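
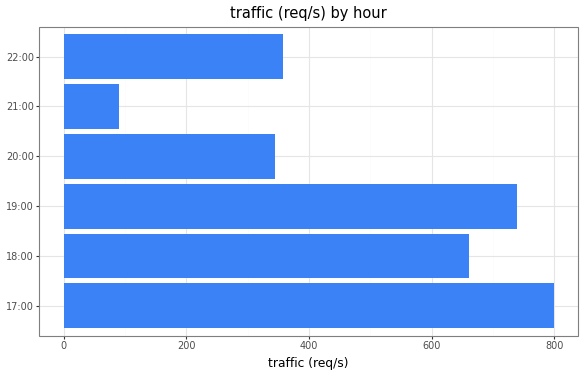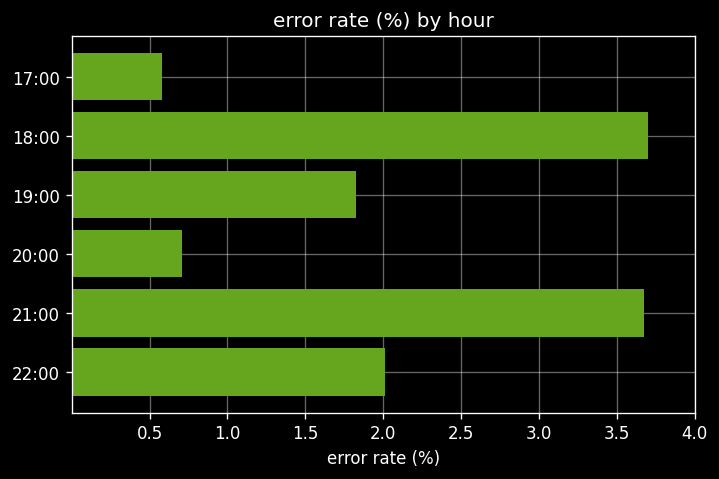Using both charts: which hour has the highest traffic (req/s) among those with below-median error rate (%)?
Chart 2 median error rate (%) ≈ 2; below-median hours: 17:00, 19:00, 20:00. Among those, 17:00 has the highest traffic (req/s) (≈ 800).

17:00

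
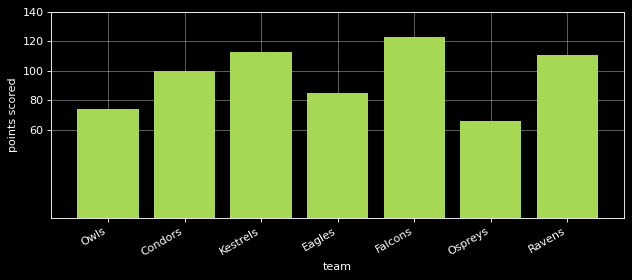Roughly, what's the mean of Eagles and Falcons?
(80 + 120) / 2 ≈ 100.

≈ 100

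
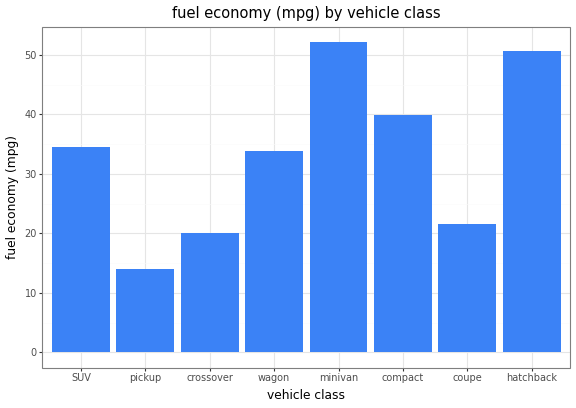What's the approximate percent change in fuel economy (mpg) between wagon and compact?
wagon ≈ 35, compact ≈ 40; (40 − 35) / 35 ≈ +14.3%.

≈ +14.3%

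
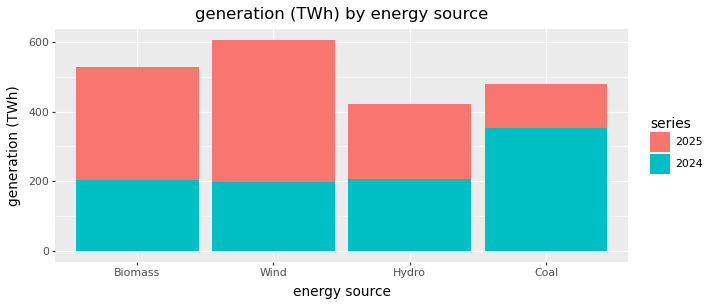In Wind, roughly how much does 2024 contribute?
2024 top ≈ 200, bottom ≈ 0; segment ≈ 200.

≈ 200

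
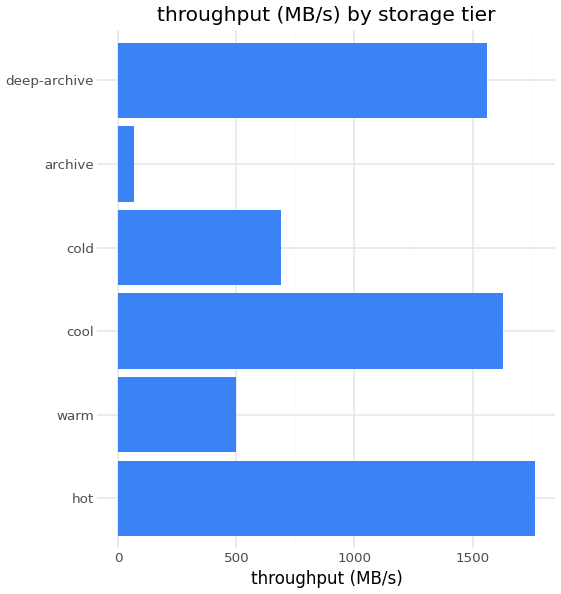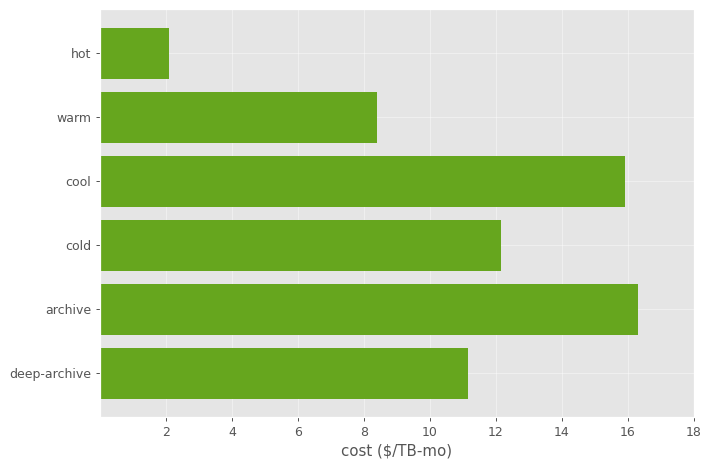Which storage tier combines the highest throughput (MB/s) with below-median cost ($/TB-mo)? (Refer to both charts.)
Chart 2 median cost ($/TB-mo) ≈ 12; below-median storage tiers: hot, warm, deep-archive. Among those, hot has the highest throughput (MB/s) (≈ 1800).

hot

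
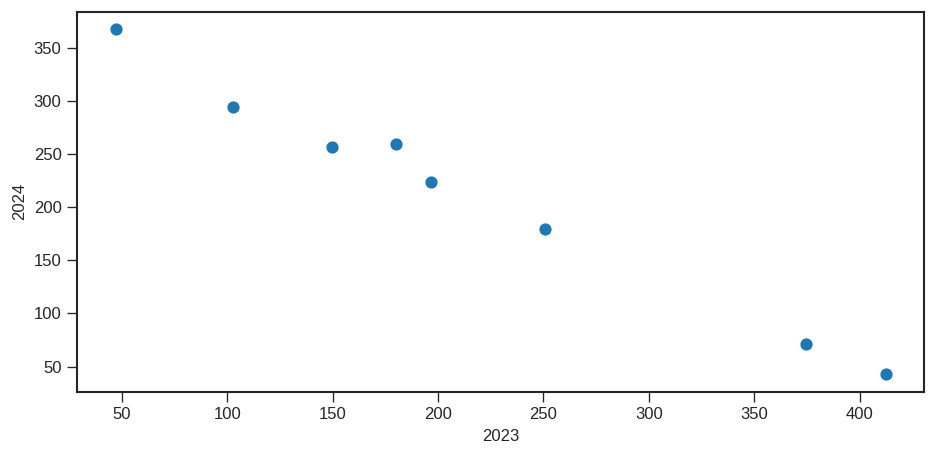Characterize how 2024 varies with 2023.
negative, strong

Points are negatively correlated; strong (|r| ≈ 1.0).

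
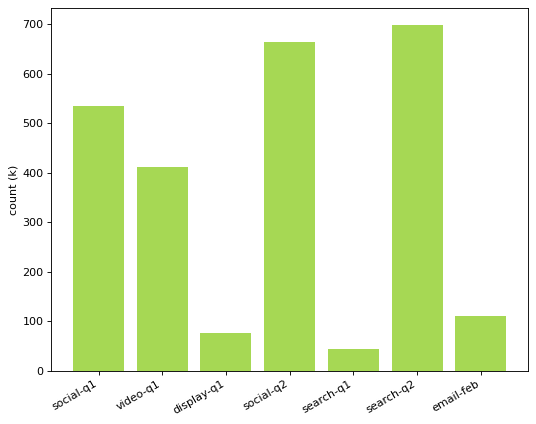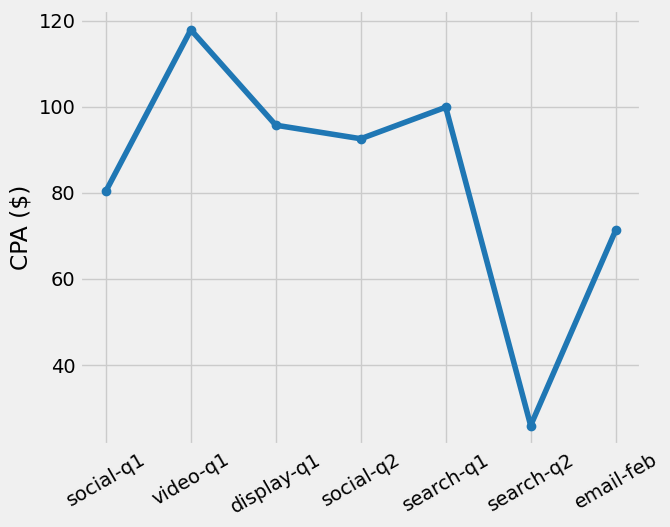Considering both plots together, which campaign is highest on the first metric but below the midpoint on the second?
Chart 2 median CPA ($) ≈ 100; below-median campaigns: social-q1, search-q2, email-feb. Among those, search-q2 has the highest count (k) (≈ 700).

search-q2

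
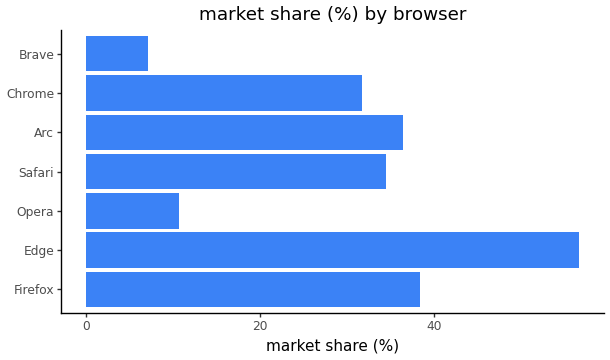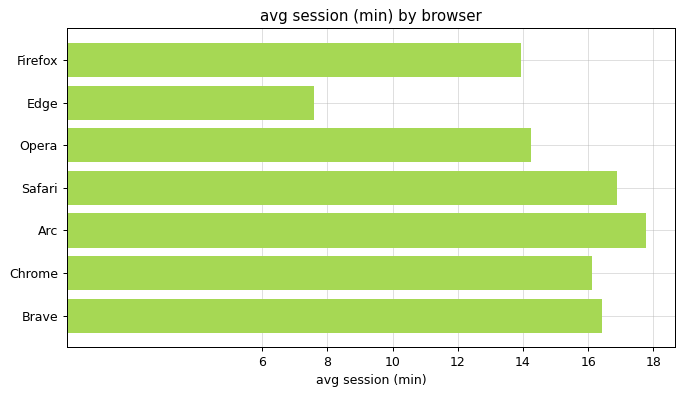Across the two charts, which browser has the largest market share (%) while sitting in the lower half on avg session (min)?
Chart 2 median avg session (min) ≈ 16; below-median browsers: Firefox, Edge, Opera. Among those, Edge has the highest market share (%) (≈ 60).

Edge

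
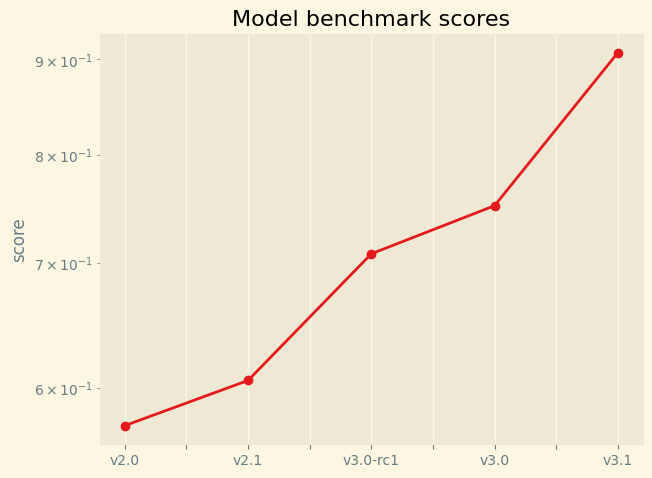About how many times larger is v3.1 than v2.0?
≈ 1.64×

v3.1 ≈ 0.90, v2.0 ≈ 0.55; 0.90/0.55 ≈ 1.64.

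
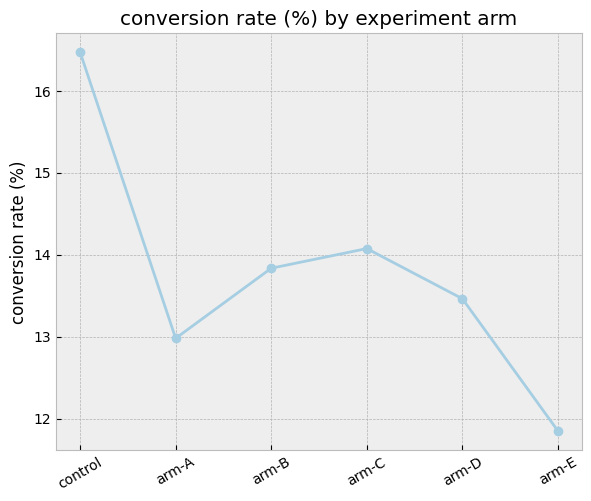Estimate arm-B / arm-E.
arm-B ≈ 14.0, arm-E ≈ 12.0; 14.0/12.0 ≈ 1.17.

≈ 1.17×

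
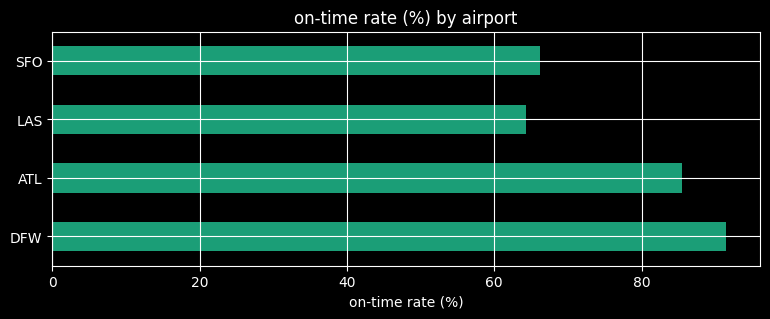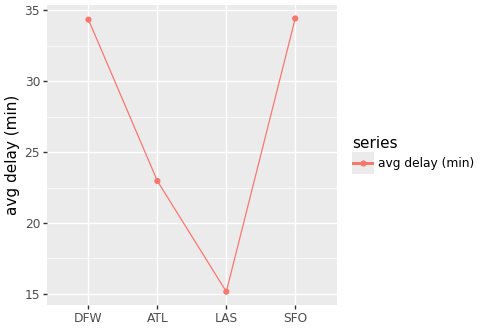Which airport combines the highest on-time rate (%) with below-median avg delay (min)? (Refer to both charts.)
Chart 2 median avg delay (min) ≈ 30; below-median airports: ATL, LAS. Among those, ATL has the highest on-time rate (%) (≈ 90).

ATL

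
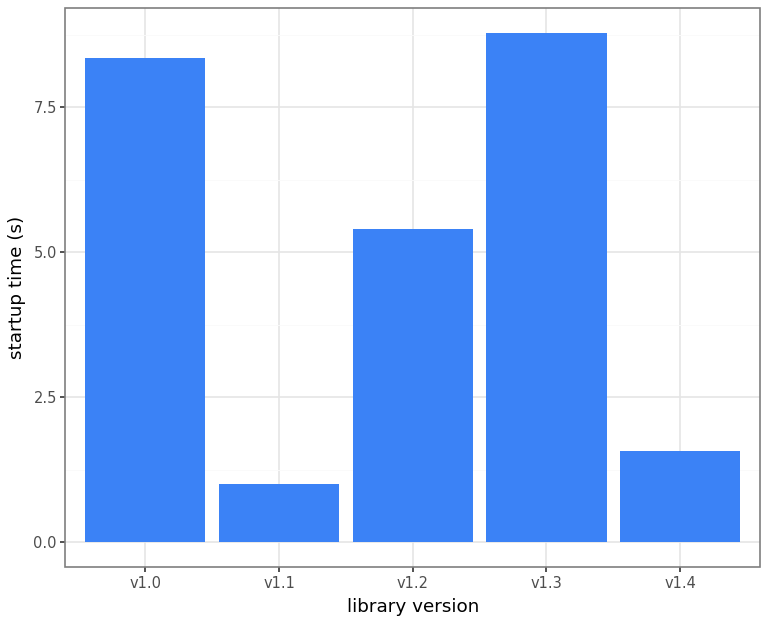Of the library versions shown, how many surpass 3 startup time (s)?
3

Above 3: v1.0, v1.2, v1.3.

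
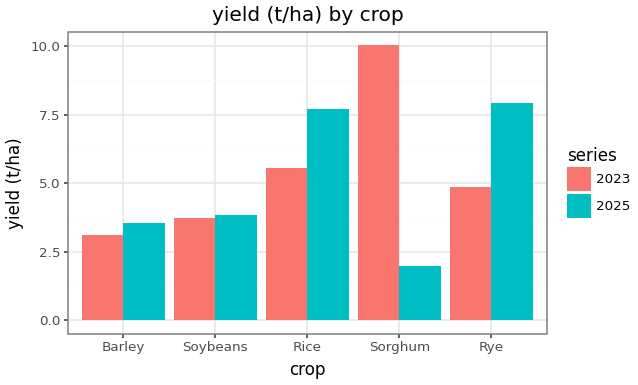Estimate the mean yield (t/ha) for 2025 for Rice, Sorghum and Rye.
≈ 6

(8 + 2 + 8) / 3 ≈ 6.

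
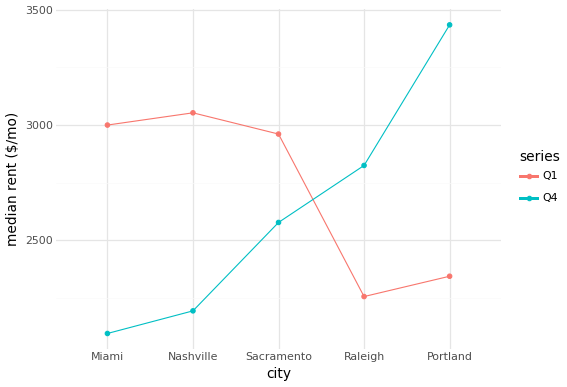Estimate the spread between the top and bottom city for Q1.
Max Nashville ≈ 3000, min Raleigh ≈ 2200; range ≈ 800.

≈ 800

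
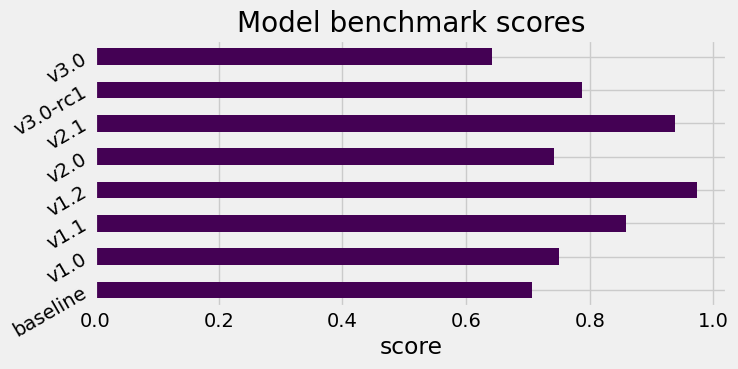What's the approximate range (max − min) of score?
≈ 0.4

Max v1.2 ≈ 1.0, min v3.0 ≈ 0.6; range ≈ 0.4.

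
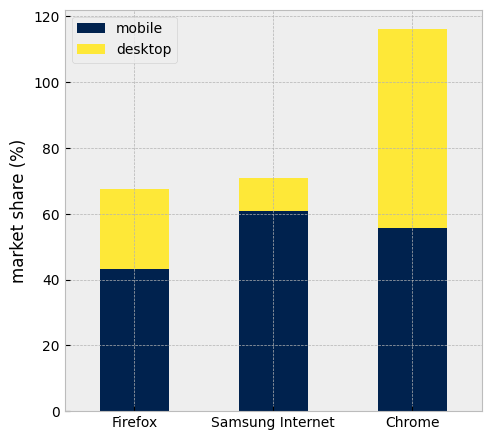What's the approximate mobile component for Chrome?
mobile top ≈ 60, bottom ≈ 0; segment ≈ 60.

≈ 60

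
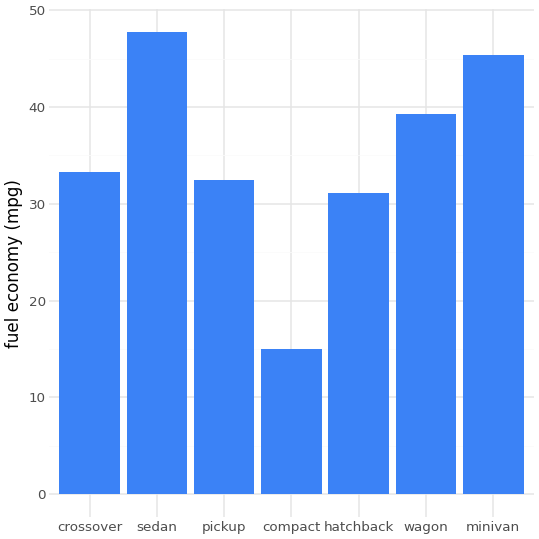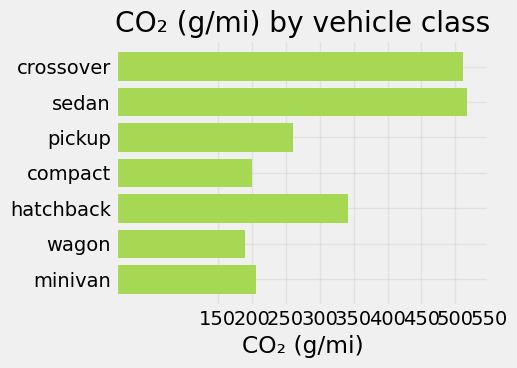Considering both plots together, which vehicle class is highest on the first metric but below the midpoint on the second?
Chart 2 median CO₂ (g/mi) ≈ 250; below-median vehicle classes: compact, wagon, minivan. Among those, minivan has the highest fuel economy (mpg) (≈ 45).

minivan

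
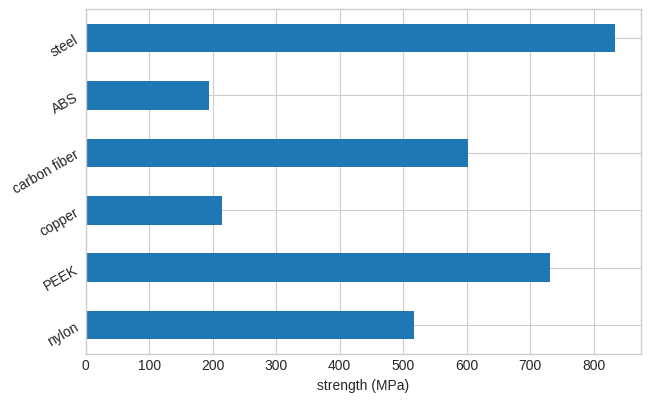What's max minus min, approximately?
Max steel ≈ 800, min ABS ≈ 200; range ≈ 600.

≈ 600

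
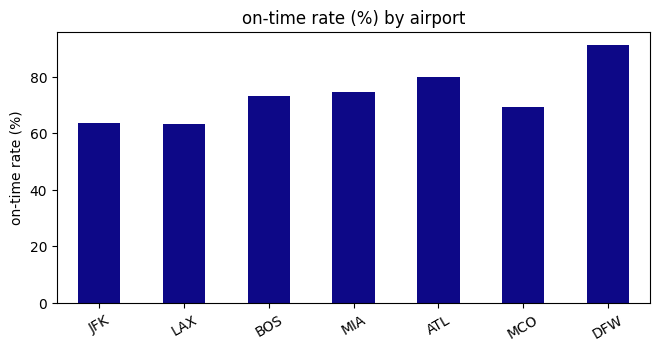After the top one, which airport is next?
ATL

Top 3: DFW ≈ 90, ATL ≈ 80, MIA ≈ 70.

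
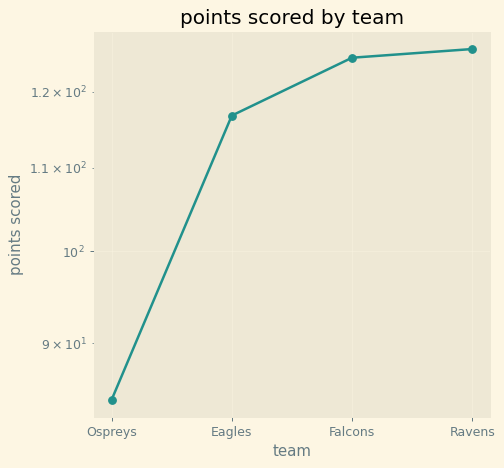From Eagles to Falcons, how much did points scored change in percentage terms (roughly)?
Eagles ≈ 115, Falcons ≈ 125; (125 − 115) / 115 ≈ +8.7%.

≈ +8.7%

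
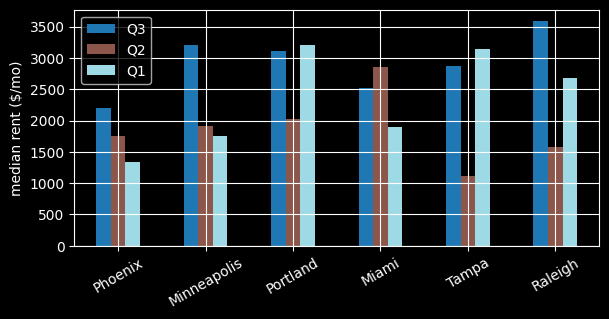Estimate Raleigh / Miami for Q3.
Raleigh ≈ 3500, Miami ≈ 2500; 3500/2500 ≈ 1.4.

≈ 1.4×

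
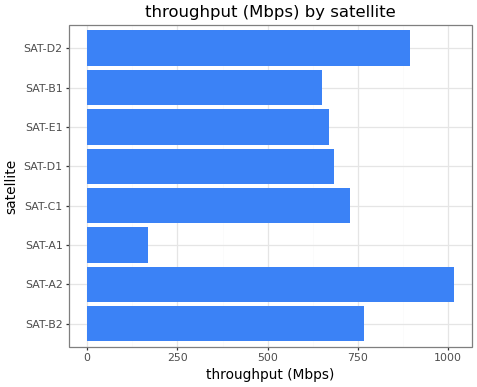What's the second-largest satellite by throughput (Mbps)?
SAT-D2

Top 3: SAT-A2 ≈ 1000, SAT-D2 ≈ 900, SAT-B2 ≈ 800.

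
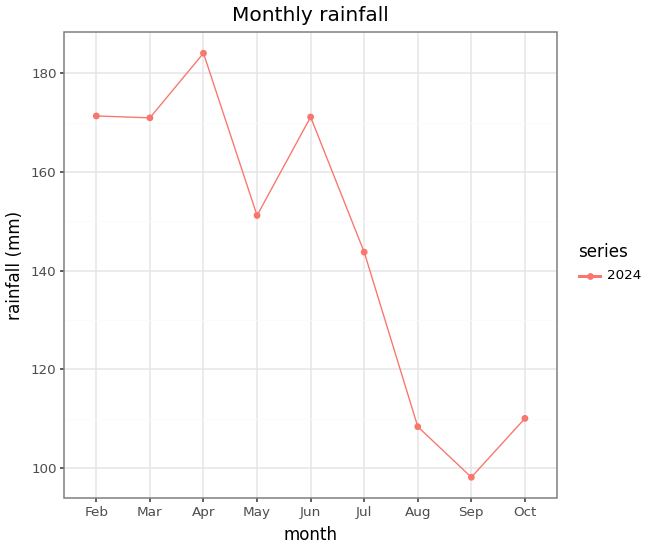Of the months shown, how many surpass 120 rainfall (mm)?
Above 120: Feb, Mar, Apr, May, Jun, Jul.

6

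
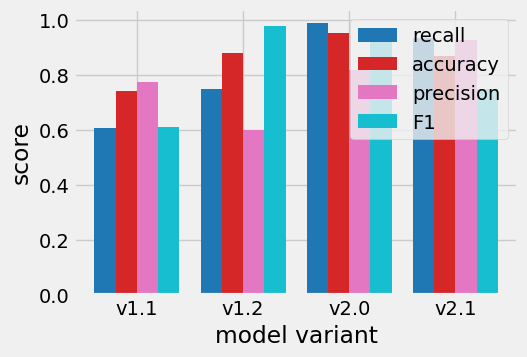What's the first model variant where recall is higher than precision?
v1.1: recall ≈ 0.6 vs precision ≈ 0.8 (not yet); v1.2: recall ≈ 0.7 vs precision ≈ 0.6 (first crossover).

v1.2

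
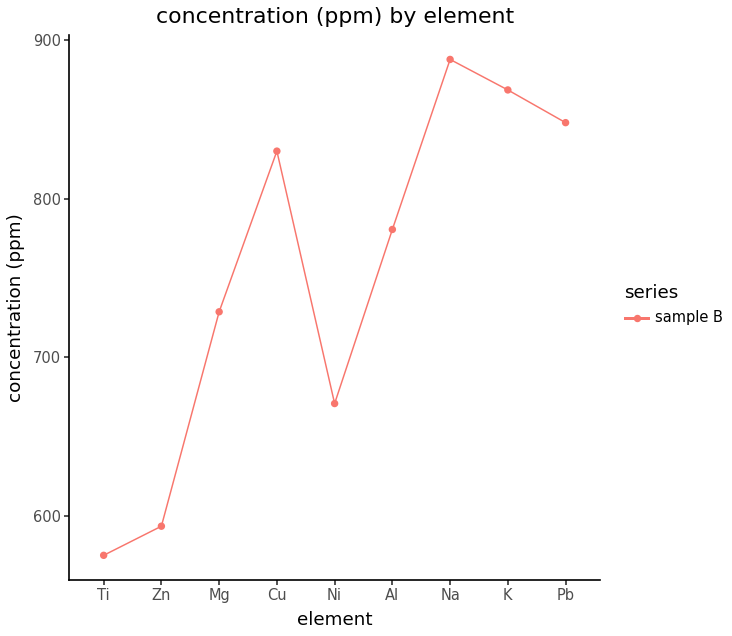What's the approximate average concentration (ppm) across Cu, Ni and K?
≈ 783

(850 + 650 + 850) / 3 ≈ 783.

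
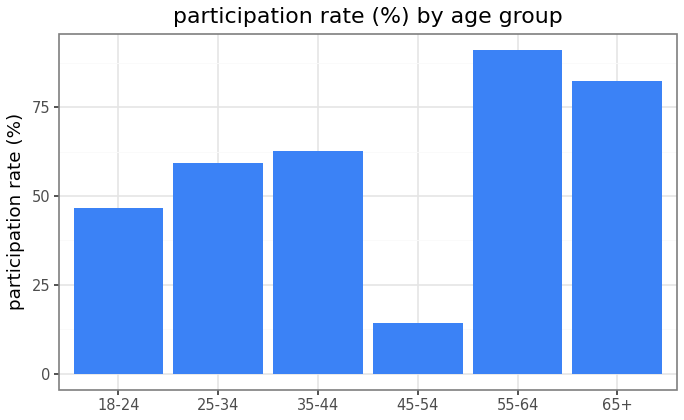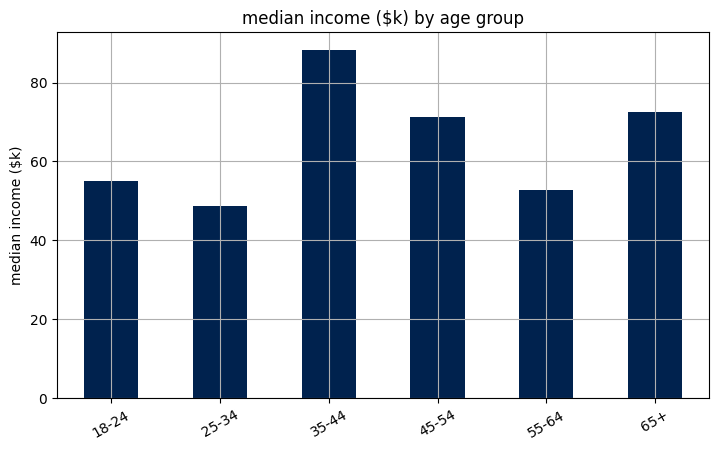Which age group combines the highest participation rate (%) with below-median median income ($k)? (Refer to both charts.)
Chart 2 median median income ($k) ≈ 60; below-median age groups: 18-24, 25-34, 55-64. Among those, 55-64 has the highest participation rate (%) (≈ 90).

55-64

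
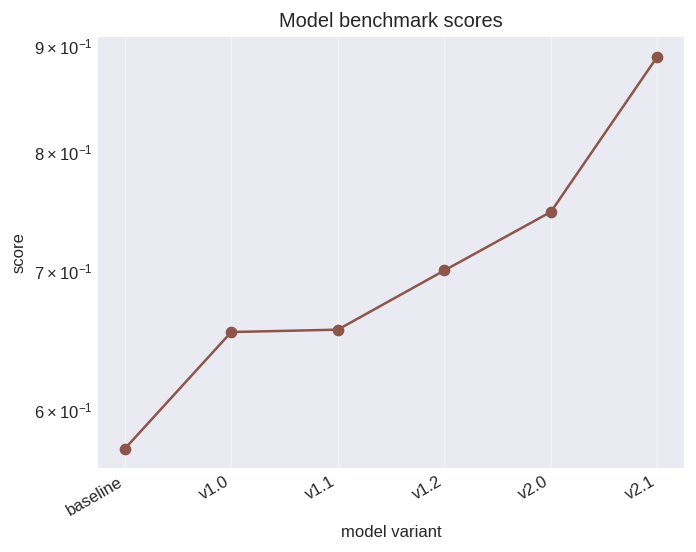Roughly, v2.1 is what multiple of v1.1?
v2.1 ≈ 0.90, v1.1 ≈ 0.65; 0.90/0.65 ≈ 1.38.

≈ 1.38×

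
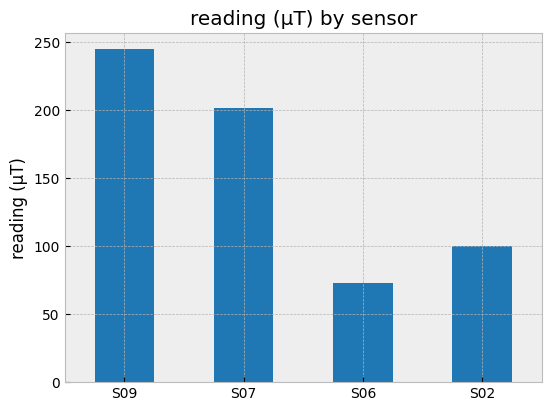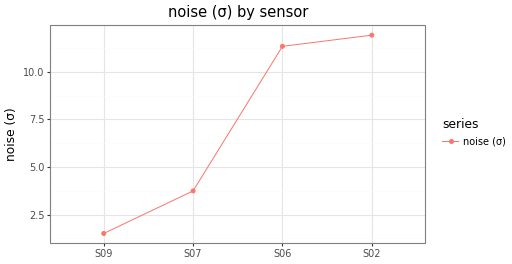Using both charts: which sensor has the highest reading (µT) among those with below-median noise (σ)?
Chart 2 median noise (σ) ≈ 8; below-median sensors: S09, S07. Among those, S09 has the highest reading (µT) (≈ 250).

S09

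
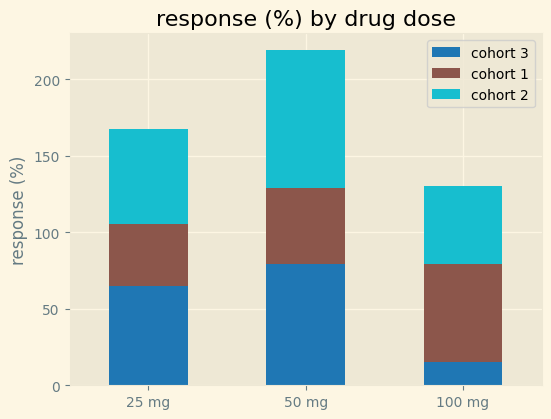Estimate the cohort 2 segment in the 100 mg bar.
cohort 2 top ≈ 140, bottom ≈ 80; segment ≈ 60.

≈ 60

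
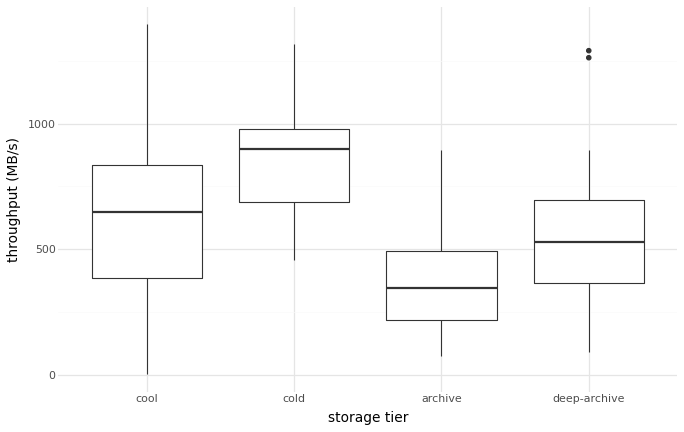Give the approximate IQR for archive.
≈ 300

Q3 ≈ 500, Q1 ≈ 200; IQR ≈ 300.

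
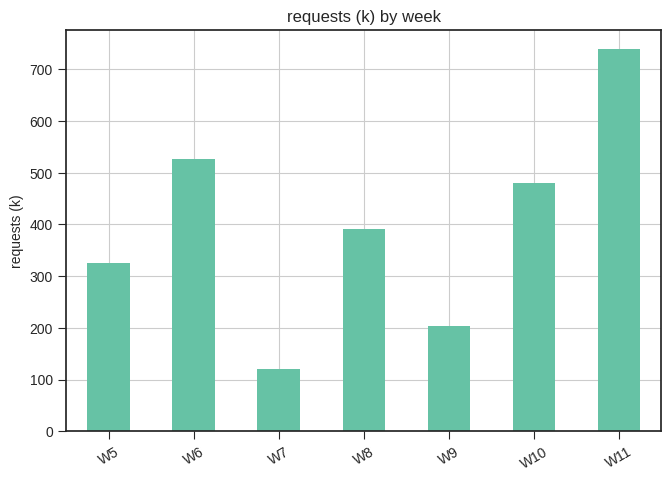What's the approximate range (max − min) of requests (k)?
≈ 600

Max W11 ≈ 700, min W7 ≈ 100; range ≈ 600.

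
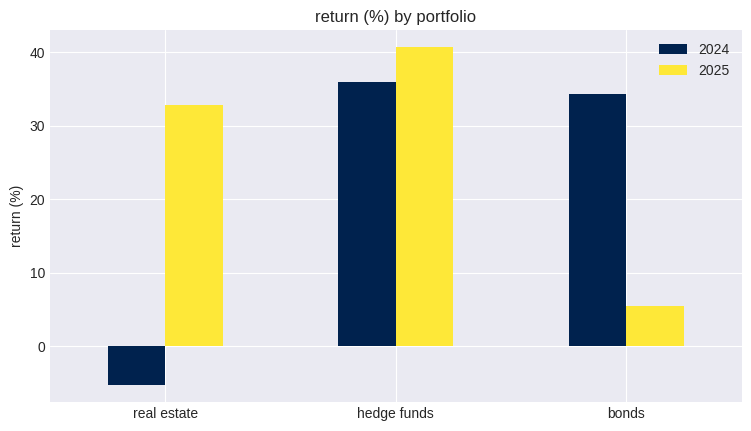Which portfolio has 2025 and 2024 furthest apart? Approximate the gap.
real estate: 2025 ≈ 35, 2024 ≈ -5 → gap ≈ 40. Next-largest (bonds) is only ≈ 30.

real estate, ≈ 40 %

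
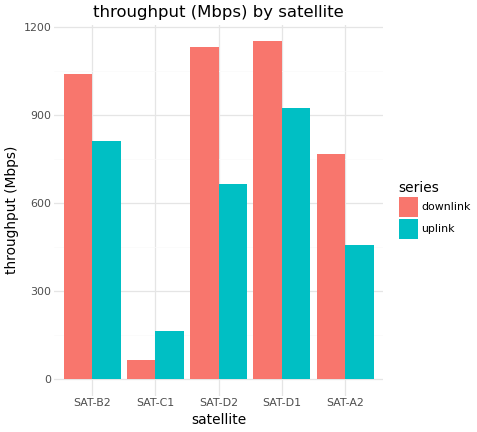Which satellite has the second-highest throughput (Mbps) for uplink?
Top 3 for uplink: SAT-D1 ≈ 900, SAT-B2 ≈ 800, SAT-D2 ≈ 700.

SAT-B2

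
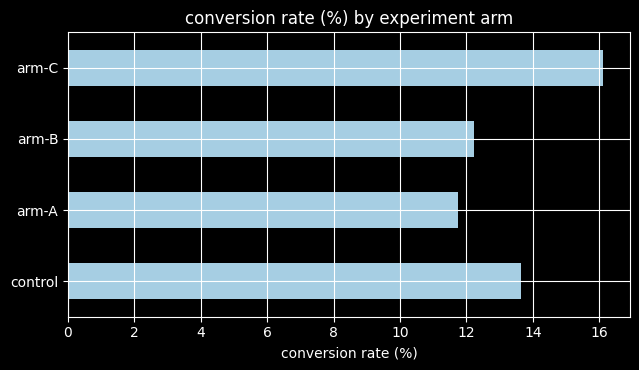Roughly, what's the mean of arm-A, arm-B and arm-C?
≈ 13

(12 + 12 + 16) / 3 ≈ 13.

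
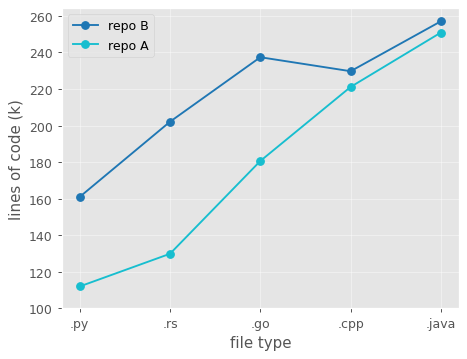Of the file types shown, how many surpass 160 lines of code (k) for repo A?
3

Above 160: .go, .cpp, .java.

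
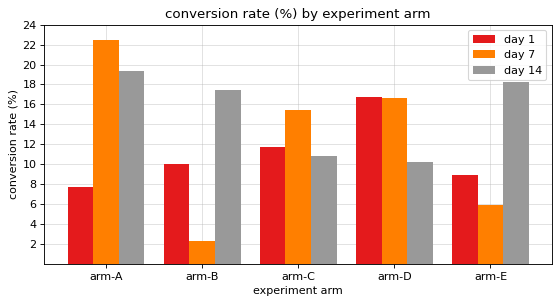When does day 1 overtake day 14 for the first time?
arm-C

arm-B: day 1 ≈ 10 vs day 14 ≈ 18 (not yet); arm-C: day 1 ≈ 12 vs day 14 ≈ 10 (first crossover).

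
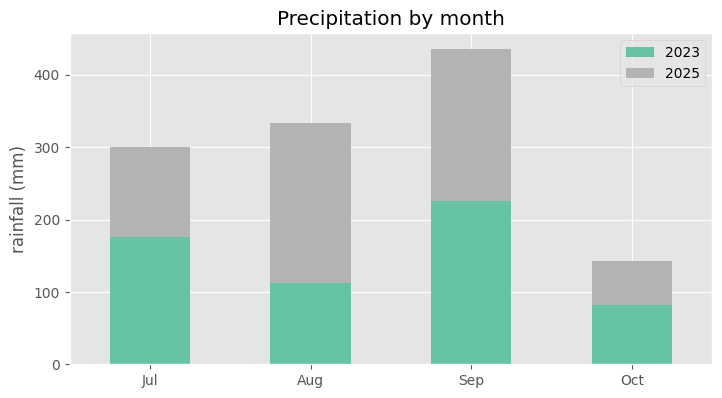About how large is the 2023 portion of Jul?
≈ 200

2023 top ≈ 200, bottom ≈ 0; segment ≈ 200.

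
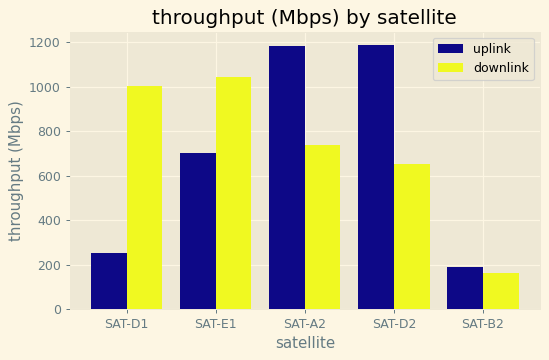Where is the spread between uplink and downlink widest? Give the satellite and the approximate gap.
SAT-D1, ≈ 700 Mbps

SAT-D1: uplink ≈ 300, downlink ≈ 1000 → gap ≈ 700. Next-largest (SAT-D2) is only ≈ 500.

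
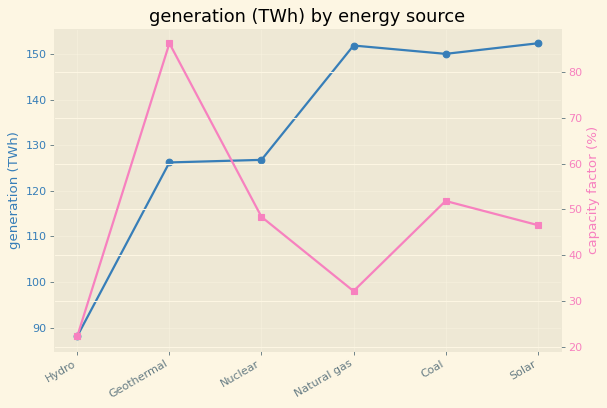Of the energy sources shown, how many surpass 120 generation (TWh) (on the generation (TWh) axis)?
Above 120: Geothermal, Nuclear, Natural gas, Coal, Solar.

5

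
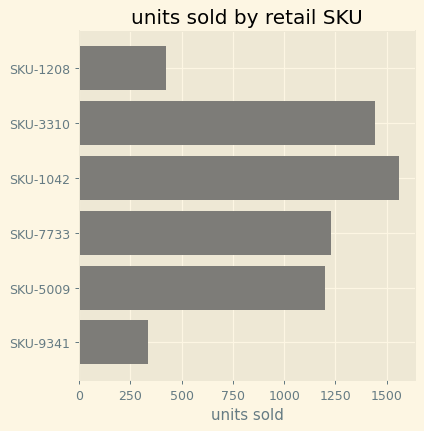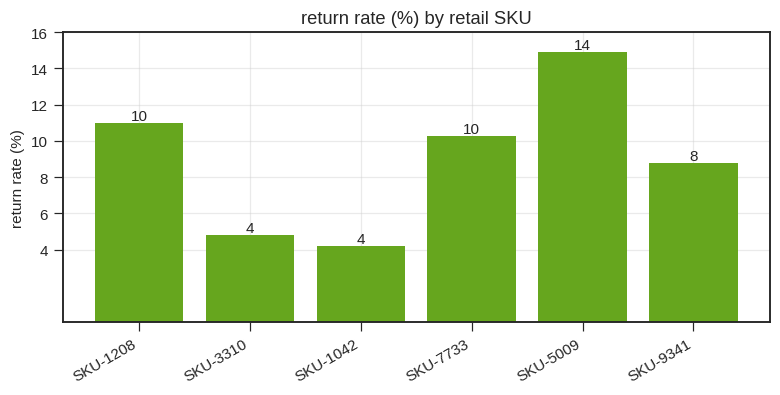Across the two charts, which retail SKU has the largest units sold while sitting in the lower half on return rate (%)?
Chart 2 median return rate (%) ≈ 10; below-median retail SKUs: SKU-3310, SKU-1042, SKU-9341. Among those, SKU-1042 has the highest units sold (≈ 1600).

SKU-1042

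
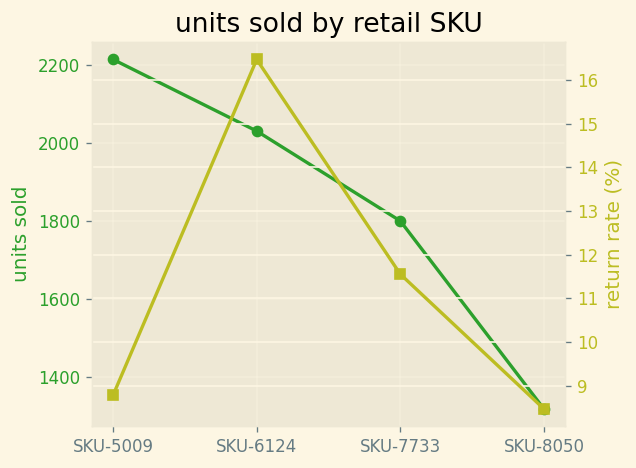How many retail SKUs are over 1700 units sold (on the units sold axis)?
3

Above 1700: SKU-5009, SKU-6124, SKU-7733.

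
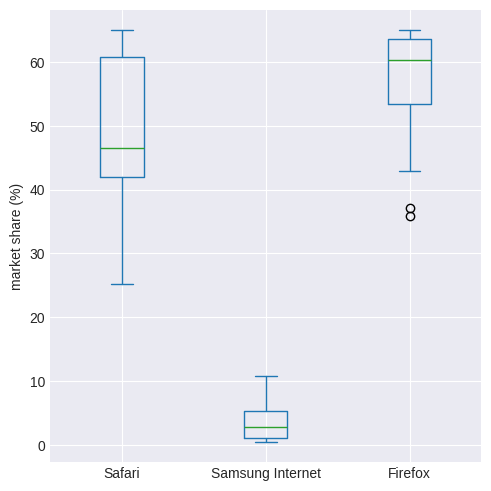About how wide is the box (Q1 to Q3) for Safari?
≈ 20

Q3 ≈ 60, Q1 ≈ 40; IQR ≈ 20.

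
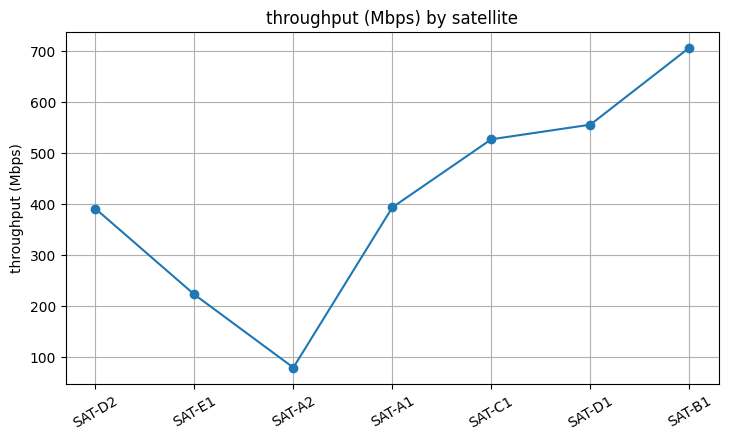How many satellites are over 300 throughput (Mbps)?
5

Above 300: SAT-D2, SAT-A1, SAT-C1, SAT-D1, SAT-B1.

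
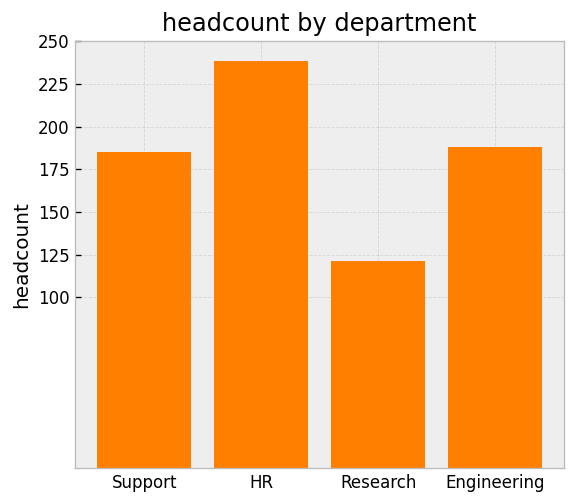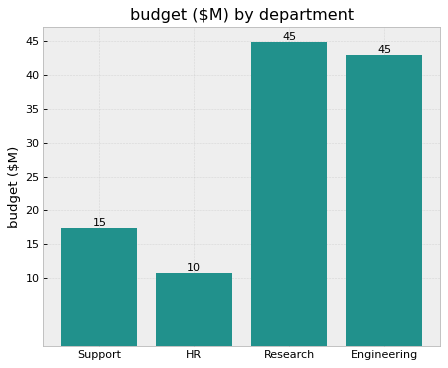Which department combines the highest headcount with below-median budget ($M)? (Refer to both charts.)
HR

Chart 2 median budget ($M) ≈ 30; below-median departments: Support, HR. Among those, HR has the highest headcount (≈ 250).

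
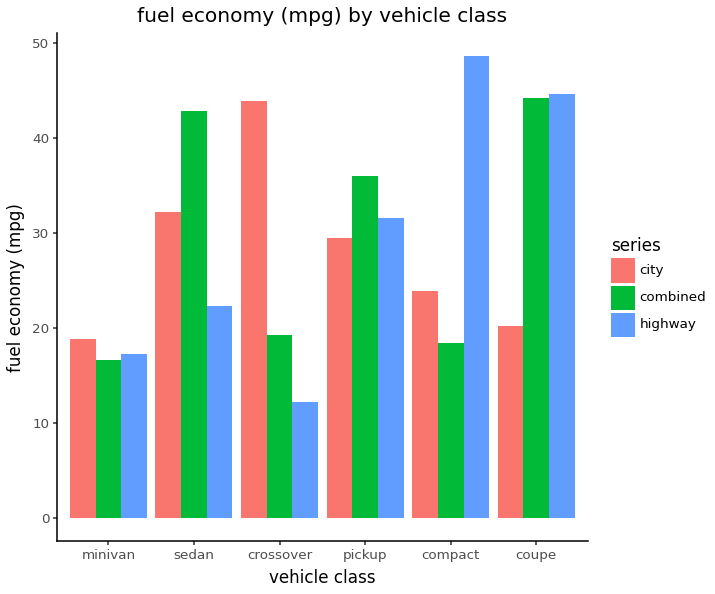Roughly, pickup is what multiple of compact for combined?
pickup ≈ 35, compact ≈ 20; 35/20 ≈ 1.75.

≈ 1.75×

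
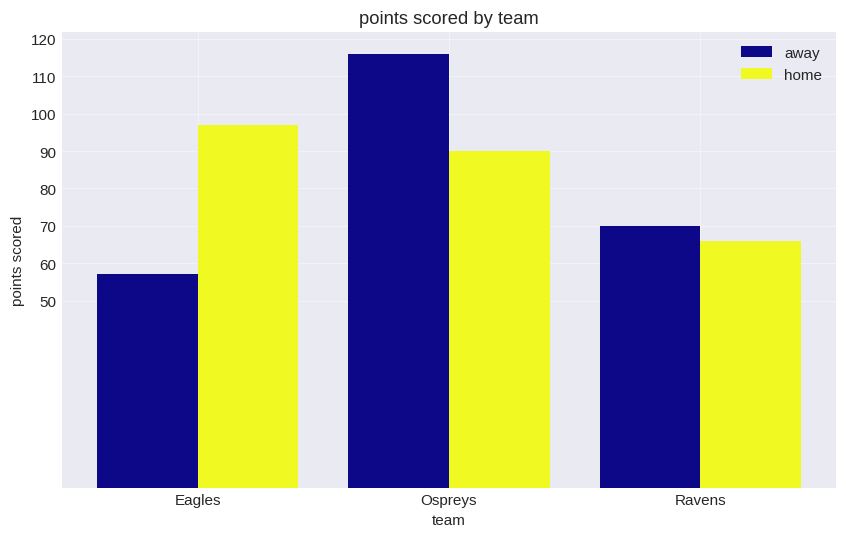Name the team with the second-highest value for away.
Top 3 for away: Ospreys ≈ 120, Ravens ≈ 70, Eagles ≈ 60.

Ravens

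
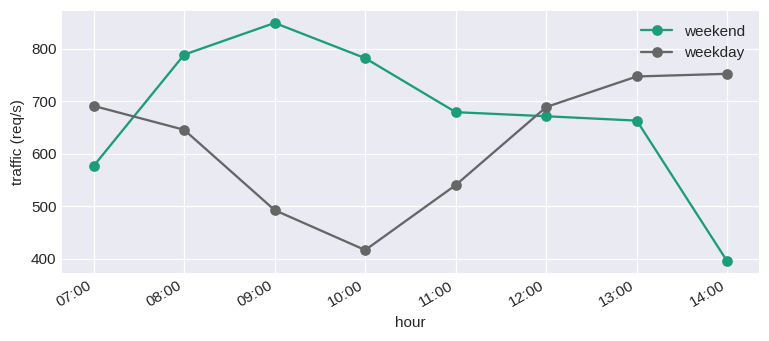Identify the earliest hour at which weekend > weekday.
07:00: weekend ≈ 600 vs weekday ≈ 700 (not yet); 08:00: weekend ≈ 800 vs weekday ≈ 650 (first crossover).

08:00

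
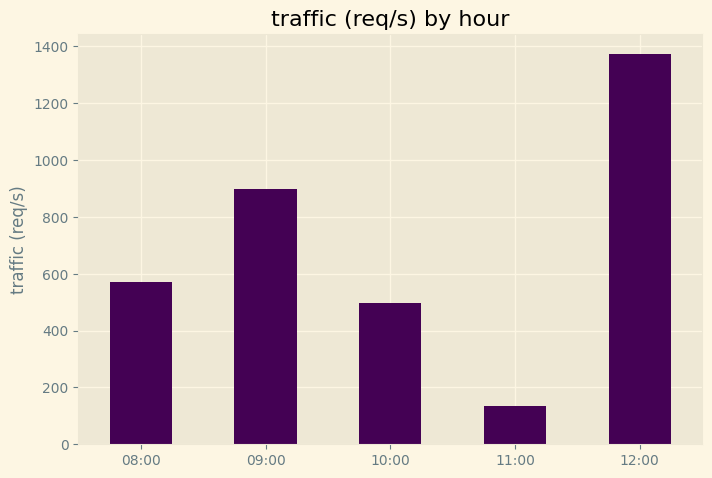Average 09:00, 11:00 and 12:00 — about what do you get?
≈ 800

(800 + 200 + 1400) / 3 ≈ 800.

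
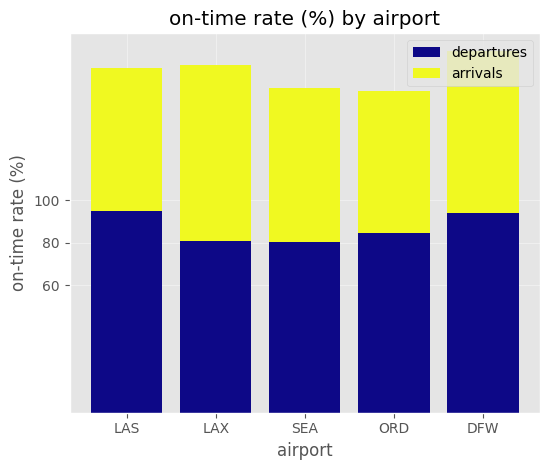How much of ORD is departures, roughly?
≈ 80

departures top ≈ 80, bottom ≈ 0; segment ≈ 80.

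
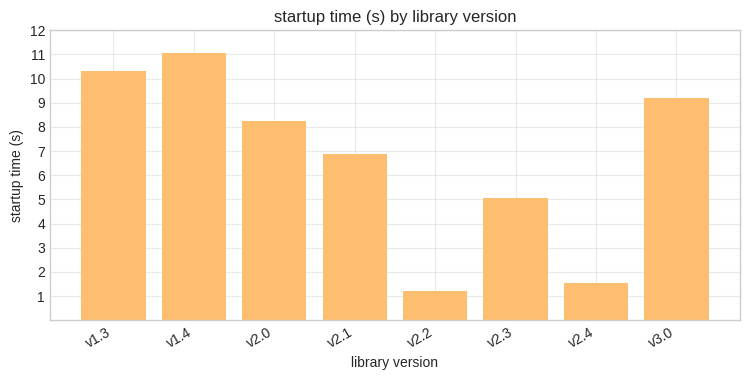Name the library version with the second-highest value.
v1.3

Top 3: v1.4 ≈ 11, v1.3 ≈ 10, v3.0 ≈ 9.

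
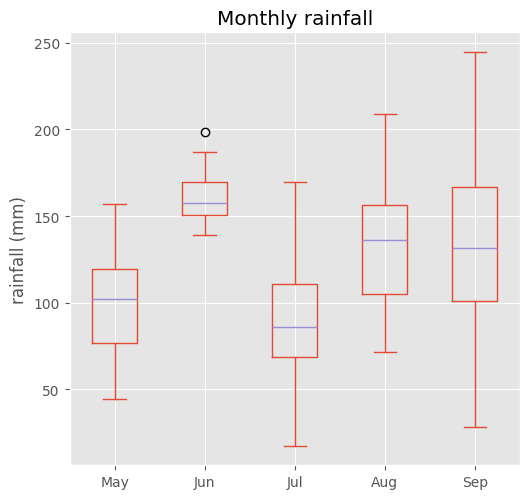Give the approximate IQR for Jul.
≈ 40

Q3 ≈ 110, Q1 ≈ 70; IQR ≈ 40.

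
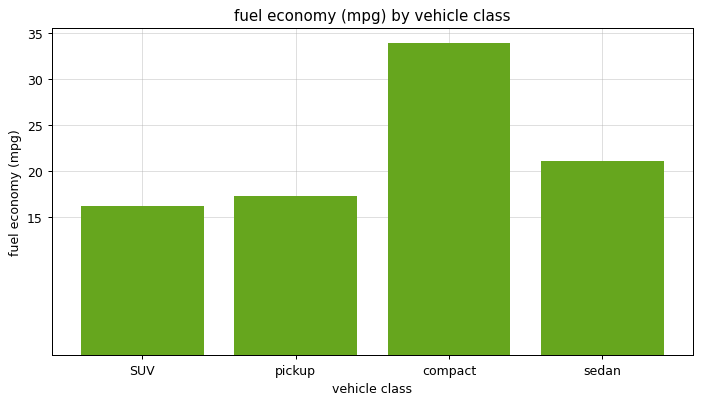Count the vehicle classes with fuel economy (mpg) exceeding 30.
1

Above 30: compact.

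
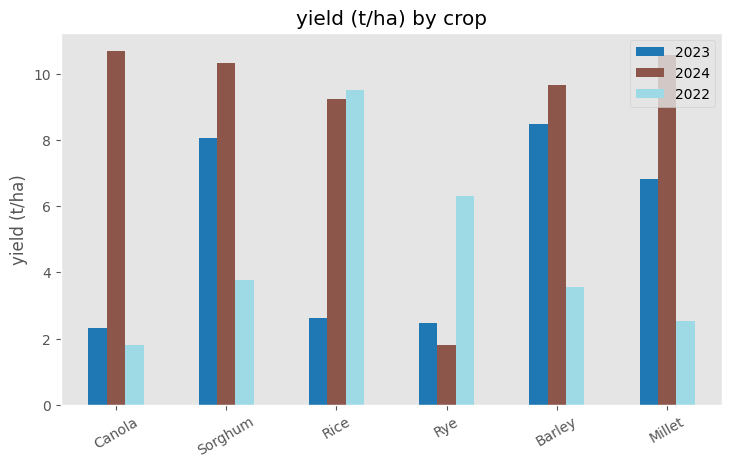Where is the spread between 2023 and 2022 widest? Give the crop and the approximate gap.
Rice, ≈ 7 t/ha

Rice: 2023 ≈ 3, 2022 ≈ 10 → gap ≈ 7. Next-largest (Barley) is only ≈ 4.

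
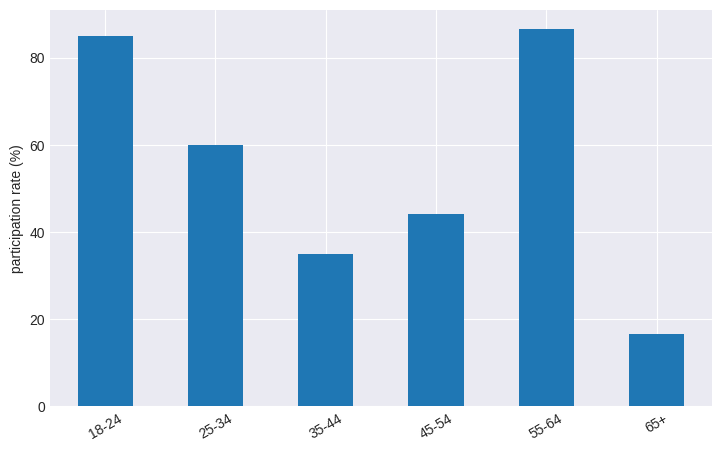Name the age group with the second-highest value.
Top 3: 55-64 ≈ 90, 18-24 ≈ 80, 25-34 ≈ 60.

18-24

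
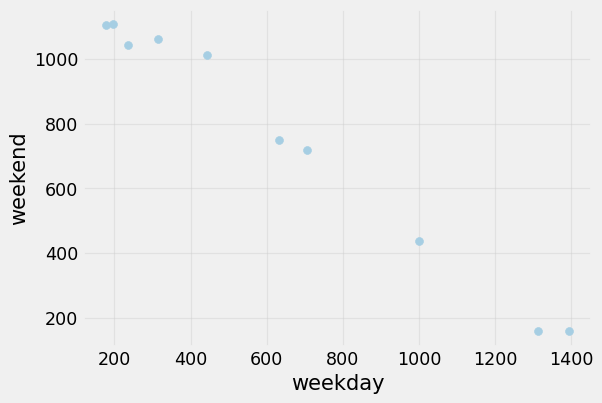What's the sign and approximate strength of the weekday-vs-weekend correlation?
Points are negatively correlated; strong (|r| ≈ 1.0).

negative, strong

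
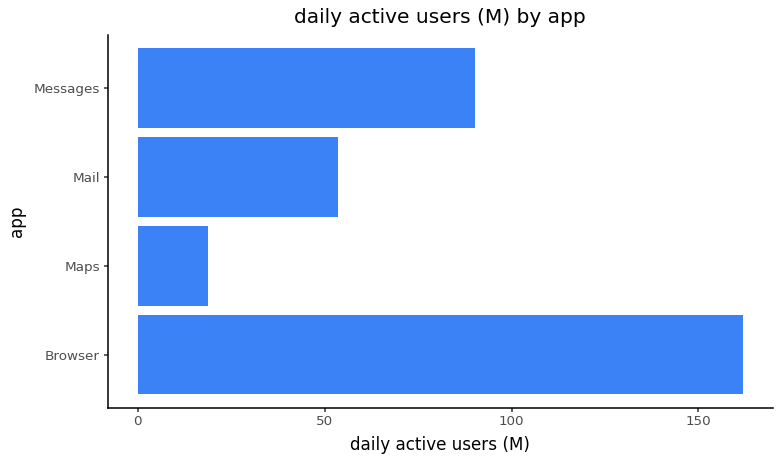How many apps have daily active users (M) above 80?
Above 80: Browser, Messages.

2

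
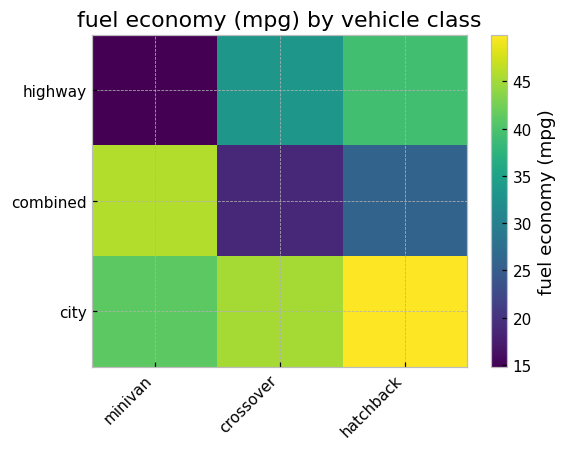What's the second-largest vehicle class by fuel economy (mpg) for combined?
Top 3 for combined: minivan ≈ 45, hatchback ≈ 25, crossover ≈ 20.

hatchback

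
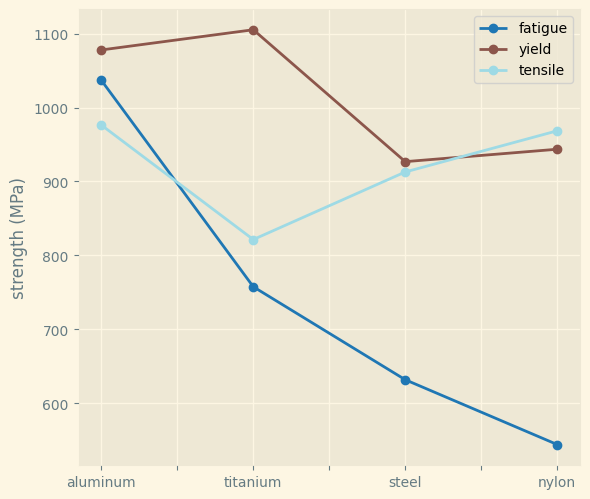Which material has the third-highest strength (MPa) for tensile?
Top 4 for tensile: aluminum ≈ 1000, nylon ≈ 950, steel ≈ 900, titanium ≈ 800.

steel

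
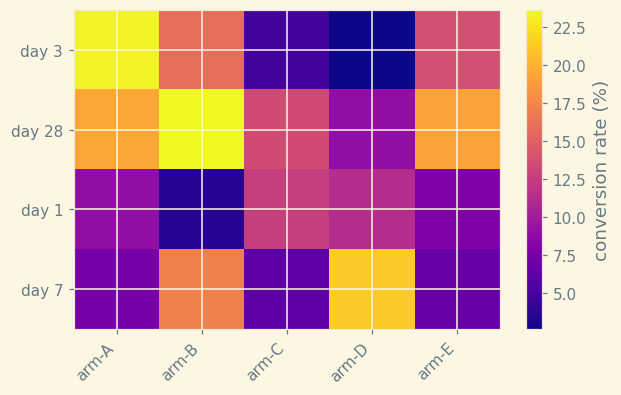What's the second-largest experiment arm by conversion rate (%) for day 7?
Top 3 for day 7: arm-D ≈ 22, arm-B ≈ 18, arm-A ≈ 8.

arm-B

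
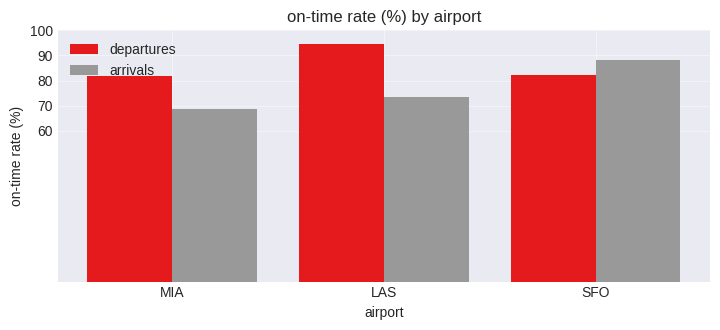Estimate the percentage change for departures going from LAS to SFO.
LAS ≈ 90, SFO ≈ 80; (80 − 90) / 90 ≈ -11.1%.

≈ -11.1%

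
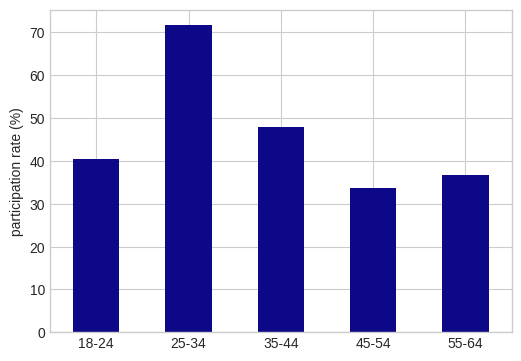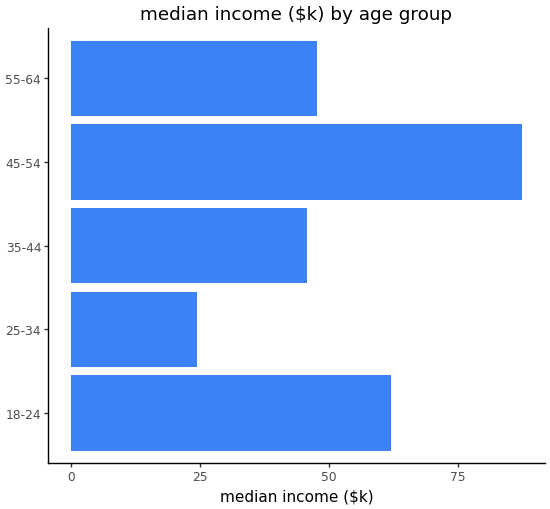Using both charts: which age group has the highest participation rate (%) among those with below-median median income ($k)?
Chart 2 median median income ($k) ≈ 50; below-median age groups: 25-34, 35-44. Among those, 25-34 has the highest participation rate (%) (≈ 70).

25-34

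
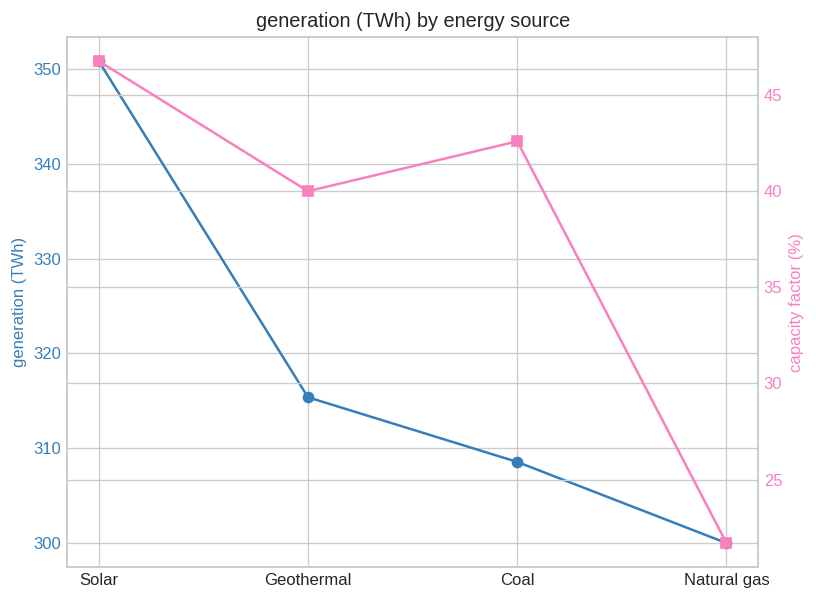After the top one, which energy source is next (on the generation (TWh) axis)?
Top 3 (on the generation (TWh) axis): Solar ≈ 350, Geothermal ≈ 315, Coal ≈ 310.

Geothermal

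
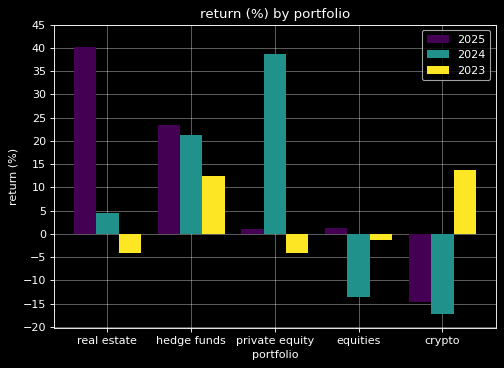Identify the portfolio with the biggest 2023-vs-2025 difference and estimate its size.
real estate: 2023 ≈ -5, 2025 ≈ 40 → gap ≈ 45. Next-largest (crypto) is only ≈ 30.

real estate, ≈ 45 %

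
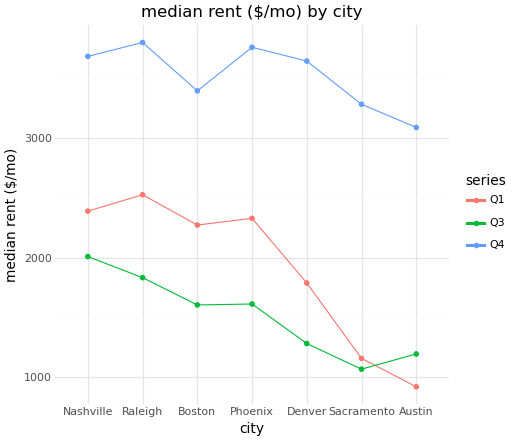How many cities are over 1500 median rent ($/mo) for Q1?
5

Above 1500: Nashville, Raleigh, Boston, Phoenix, Denver.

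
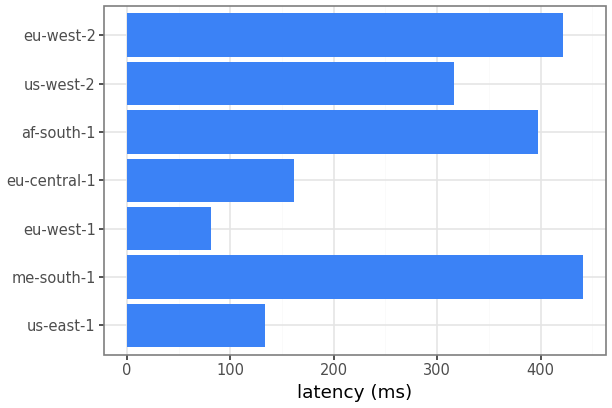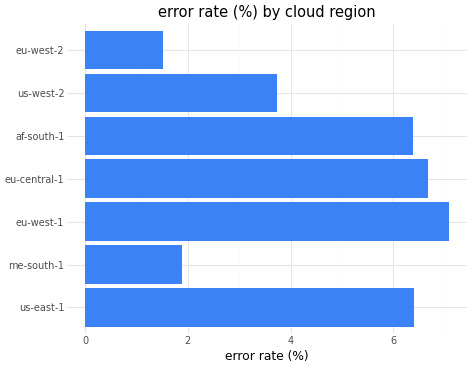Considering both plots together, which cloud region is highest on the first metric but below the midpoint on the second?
Chart 2 median error rate (%) ≈ 6; below-median cloud regions: me-south-1, us-west-2, eu-west-2. Among those, me-south-1 has the highest latency (ms) (≈ 450).

me-south-1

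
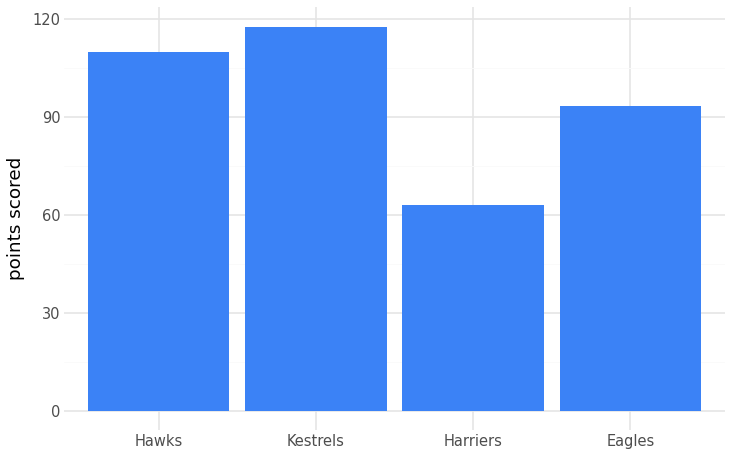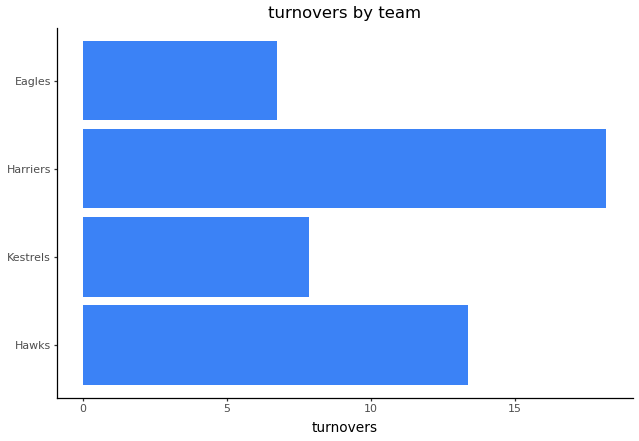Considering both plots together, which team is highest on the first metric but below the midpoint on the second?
Chart 2 median turnovers ≈ 10; below-median teams: Kestrels, Eagles. Among those, Kestrels has the highest points scored (≈ 120).

Kestrels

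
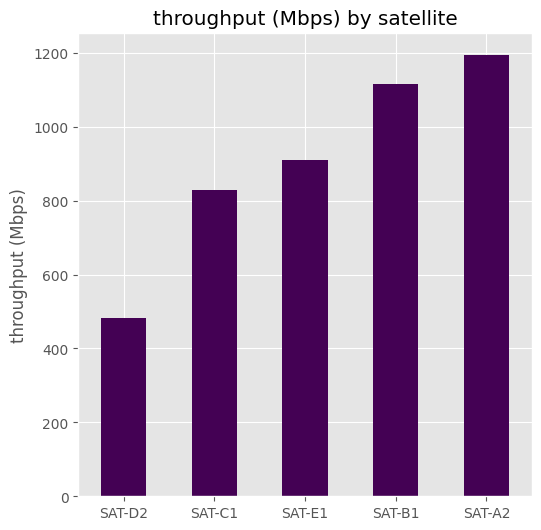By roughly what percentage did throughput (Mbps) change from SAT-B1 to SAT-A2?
SAT-B1 ≈ 1100, SAT-A2 ≈ 1200; (1200 − 1100) / 1100 ≈ +9.1%.

≈ +9.1%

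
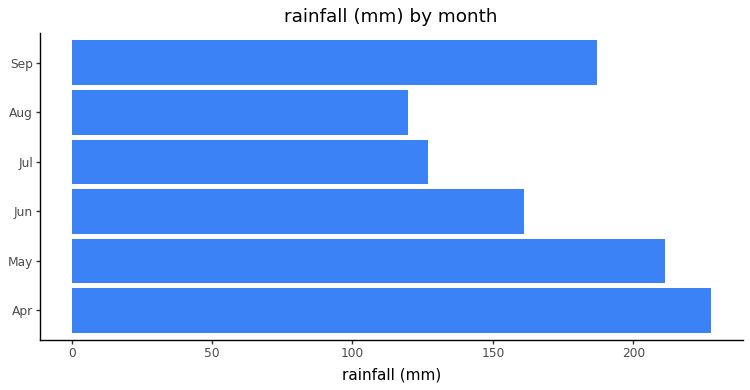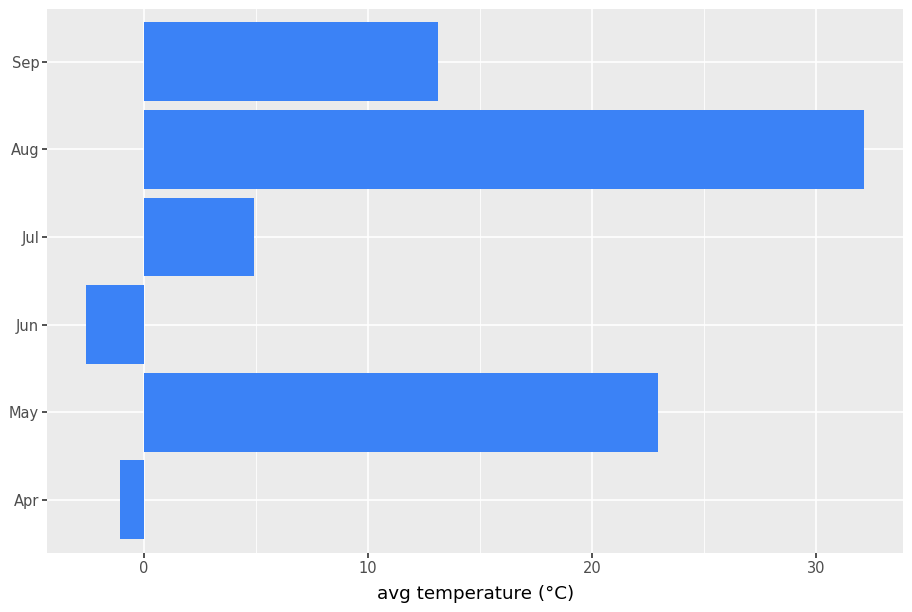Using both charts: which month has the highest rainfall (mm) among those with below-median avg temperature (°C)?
Apr

Chart 2 median avg temperature (°C) ≈ 10; below-median months: Apr, Jun, Jul. Among those, Apr has the highest rainfall (mm) (≈ 225).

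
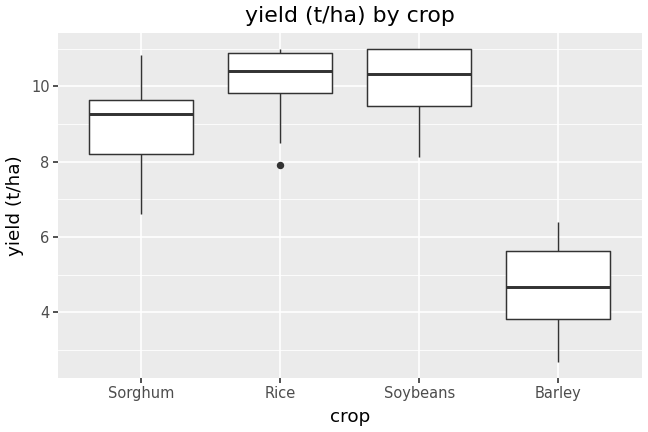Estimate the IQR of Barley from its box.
Q3 ≈ 5.5, Q1 ≈ 4.0; IQR ≈ 1.5.

≈ 1.5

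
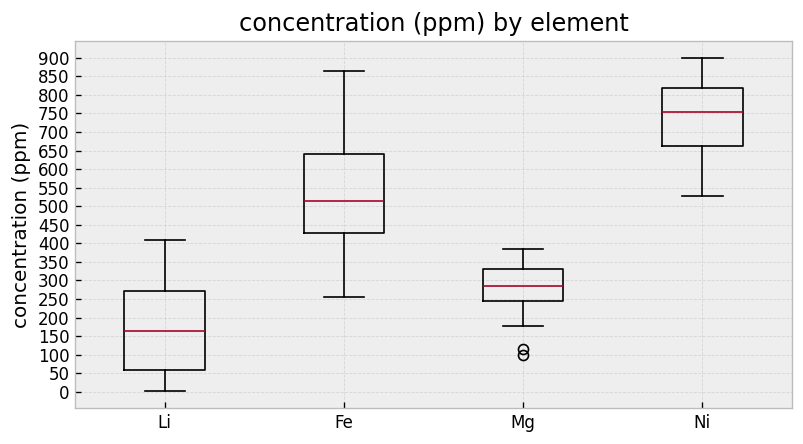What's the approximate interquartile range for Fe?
≈ 200

Q3 ≈ 650, Q1 ≈ 450; IQR ≈ 200.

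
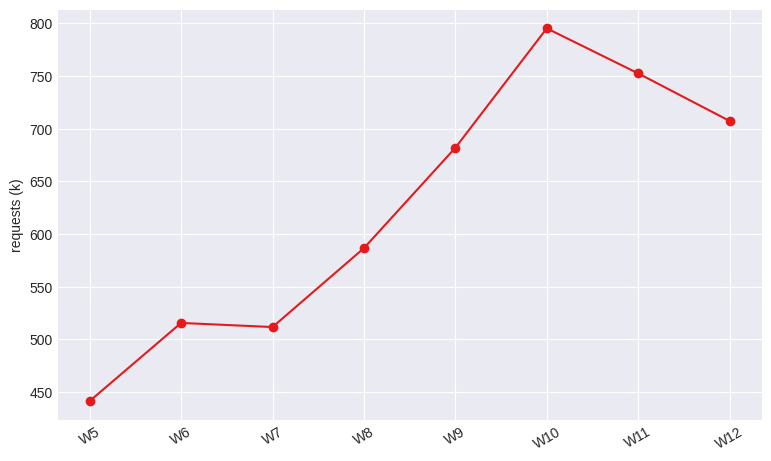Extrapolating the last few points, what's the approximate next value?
≈ 650

Last three: 800, 750, 700 → slope ≈ -50/step → next ≈ 650.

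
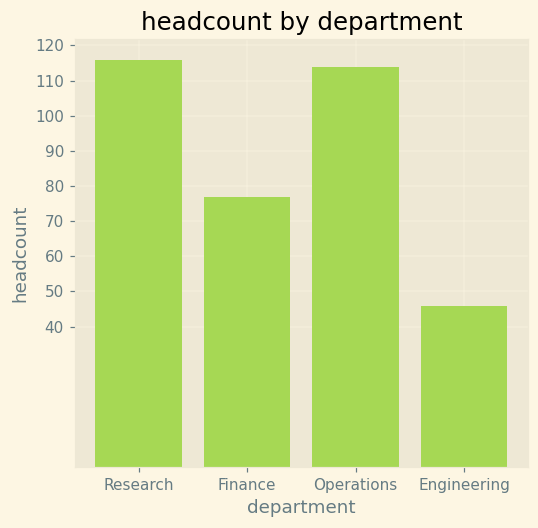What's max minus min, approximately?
Max Research ≈ 120, min Engineering ≈ 50; range ≈ 70.

≈ 70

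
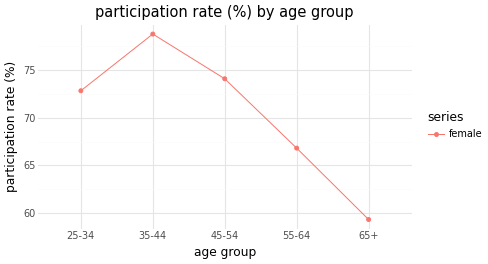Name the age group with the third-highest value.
Top 4: 35-44 ≈ 78, 45-54 ≈ 74, 25-34 ≈ 72, 55-64 ≈ 66.

25-34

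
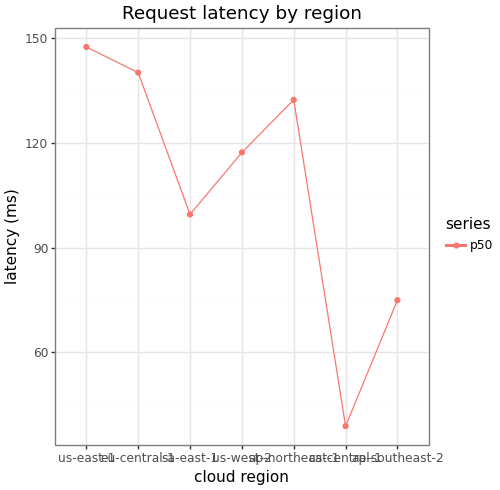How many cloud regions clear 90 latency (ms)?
5

Above 90: us-east-1, eu-central-1, sa-east-1, us-west-2, ap-northeast-1.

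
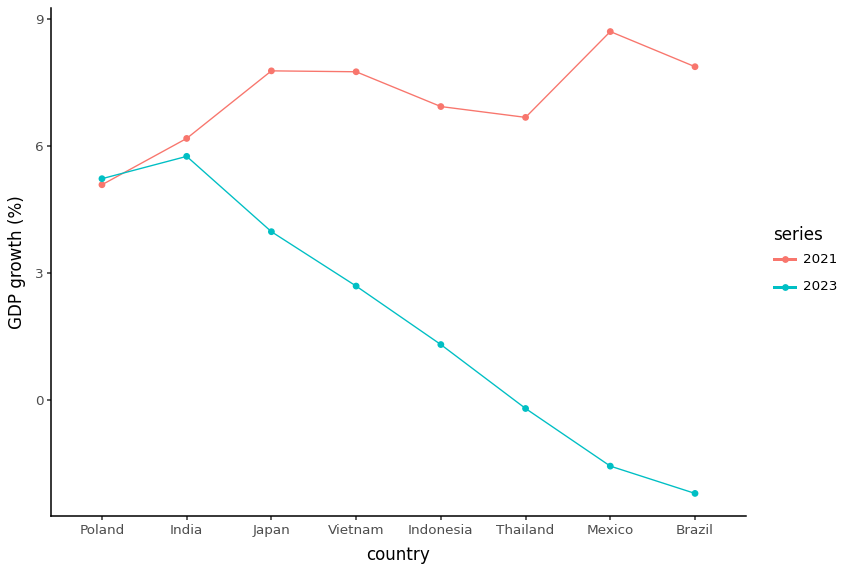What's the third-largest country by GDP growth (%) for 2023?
Japan

Top 4 for 2023: India ≈ 6, Poland ≈ 5, Japan ≈ 4, Vietnam ≈ 3.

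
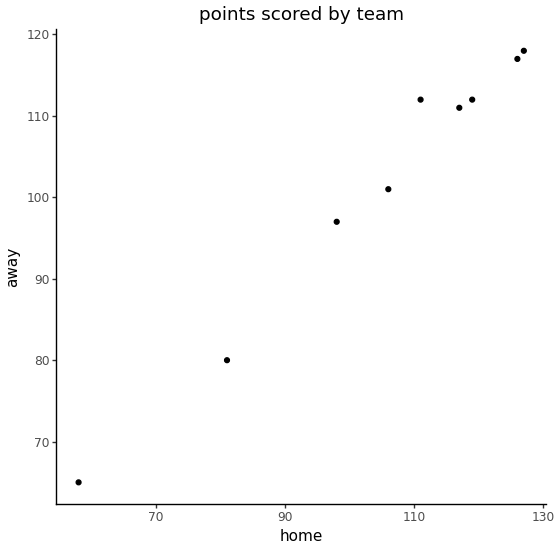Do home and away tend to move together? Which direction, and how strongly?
positive, strong

Points are positively correlated; strong (|r| ≈ 1.0).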